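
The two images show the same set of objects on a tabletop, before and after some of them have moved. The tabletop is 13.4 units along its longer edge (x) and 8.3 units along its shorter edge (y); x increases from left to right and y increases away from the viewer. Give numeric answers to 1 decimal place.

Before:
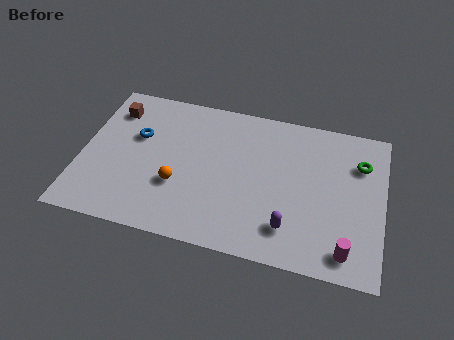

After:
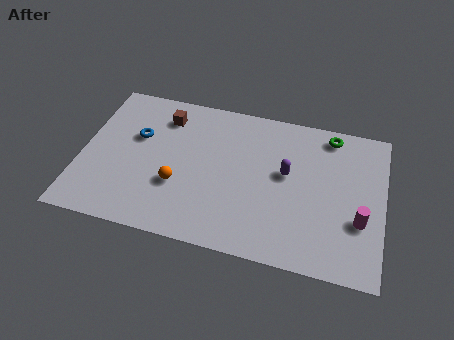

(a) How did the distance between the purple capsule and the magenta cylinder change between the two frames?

+1.2

They were about 2.6 units apart before and 3.8 after — 1.2 units further apart.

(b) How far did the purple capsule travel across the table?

2.9

From (9.4, 1.8) to (9.1, 4.7), the purple capsule covered √(0.3² + 2.9²) ≈ 2.9 units.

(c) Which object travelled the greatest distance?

the purple capsule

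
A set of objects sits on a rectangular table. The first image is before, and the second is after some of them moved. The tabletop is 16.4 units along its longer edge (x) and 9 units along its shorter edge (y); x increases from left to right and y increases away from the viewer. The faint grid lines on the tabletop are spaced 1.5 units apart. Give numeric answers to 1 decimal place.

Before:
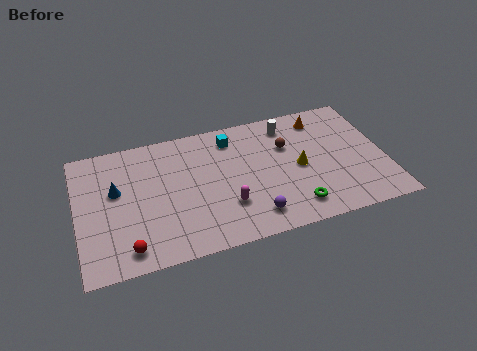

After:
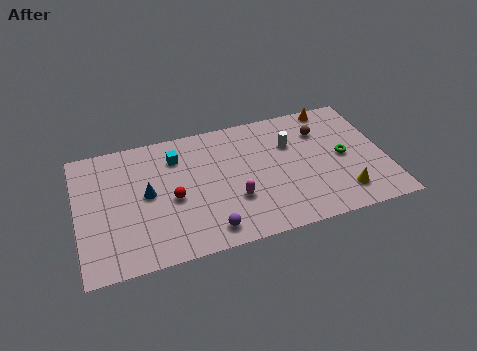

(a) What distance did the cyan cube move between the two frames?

3.0

The cyan cube was near (8.4, 7.4) before and (5.4, 6.9) after, so it travelled √(3.0² + 0.5²) ≈ 3.0 units.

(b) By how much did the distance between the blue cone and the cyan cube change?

-3.8

They were about 6.6 units apart before and 2.8 after — 3.8 units closer together.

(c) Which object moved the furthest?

the green torus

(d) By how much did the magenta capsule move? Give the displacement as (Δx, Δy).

(0.4, 0.3)

From the two frames, the magenta capsule sits at roughly (7.8, 2.7) before and (8.2, 3.0) after.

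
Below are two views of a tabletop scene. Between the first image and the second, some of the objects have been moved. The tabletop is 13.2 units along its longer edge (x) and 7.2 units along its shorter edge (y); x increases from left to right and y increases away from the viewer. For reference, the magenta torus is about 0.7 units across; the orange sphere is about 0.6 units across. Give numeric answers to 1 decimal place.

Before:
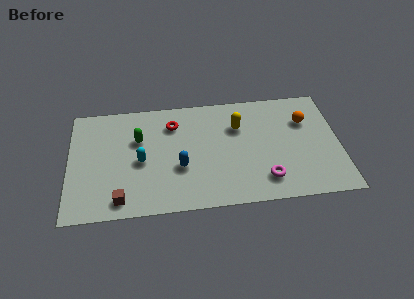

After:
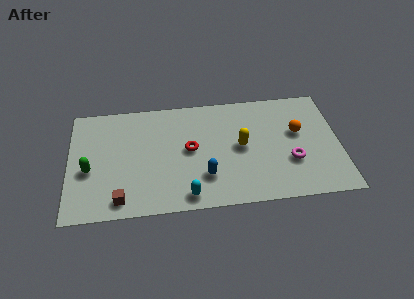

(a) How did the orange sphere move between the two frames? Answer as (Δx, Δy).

(-0.4, -0.7)

The orange sphere was at about (11.6, 5.0) and moved to about (11.2, 4.3).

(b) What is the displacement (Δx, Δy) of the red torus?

(0.8, -1.7)

The red torus started near (5.1, 5.5) and ended near (5.9, 3.8).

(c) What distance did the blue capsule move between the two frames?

1.4

The blue capsule moved from about (5.4, 2.7) to (6.6, 2.0), a distance of √(1.2² + 0.7²) ≈ 1.4.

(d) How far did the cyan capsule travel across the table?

3.3

The cyan capsule was near (3.5, 3.3) before and (5.7, 0.9) after, so it travelled √(2.2² + 2.4²) ≈ 3.3 units.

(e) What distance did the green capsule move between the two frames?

2.9

The green capsule moved from about (3.4, 4.7) to (1.0, 3.0), a distance of √(2.4² + 1.7²) ≈ 2.9.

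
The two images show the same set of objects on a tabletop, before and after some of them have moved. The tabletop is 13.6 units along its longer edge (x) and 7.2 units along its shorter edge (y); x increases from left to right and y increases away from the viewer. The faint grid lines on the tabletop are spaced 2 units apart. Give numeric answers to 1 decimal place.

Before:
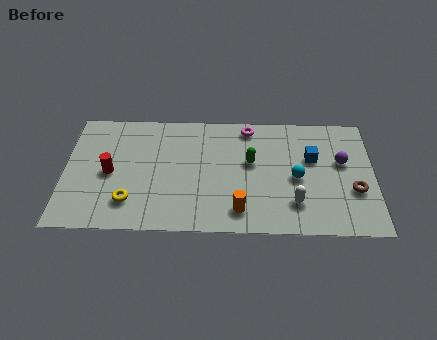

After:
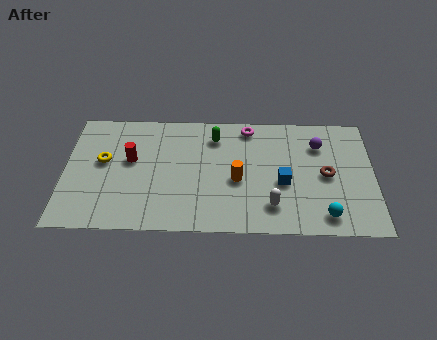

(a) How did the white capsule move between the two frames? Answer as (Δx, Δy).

(-1.0, -0.2)

The white capsule was at about (10.1, 1.8) and moved to about (9.1, 1.6).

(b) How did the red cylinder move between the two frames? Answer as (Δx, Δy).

(0.9, 0.8)

From the two frames, the red cylinder sits at roughly (2.0, 3.4) before and (2.9, 4.2) after.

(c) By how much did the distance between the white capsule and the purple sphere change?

+1.0

The distance was about 3.3 in the first image and 4.3 in the second, so they moved 1.0 units further apart.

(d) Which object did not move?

the magenta torus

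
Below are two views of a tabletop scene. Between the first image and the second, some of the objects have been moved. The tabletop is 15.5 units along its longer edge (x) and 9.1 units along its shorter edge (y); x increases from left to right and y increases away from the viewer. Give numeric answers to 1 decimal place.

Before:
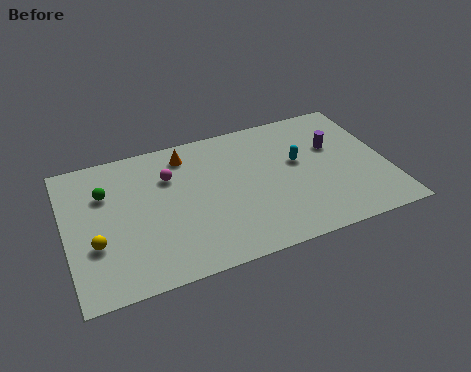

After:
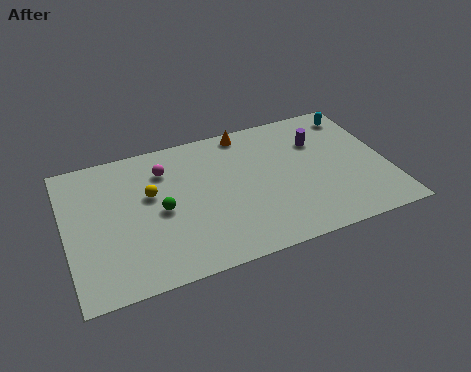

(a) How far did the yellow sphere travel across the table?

3.6

The yellow sphere moved from about (1.3, 3.2) to (4.1, 5.5), a distance of √(2.8² + 2.3²) ≈ 3.6.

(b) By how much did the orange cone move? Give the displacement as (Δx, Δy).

(3.0, 0.6)

The orange cone was at about (6.0, 7.6) and moved to about (9.0, 8.2).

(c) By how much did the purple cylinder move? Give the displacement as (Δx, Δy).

(-0.7, 0.6)

From the two frames, the purple cylinder sits at roughly (13.1, 5.8) before and (12.4, 6.4) after.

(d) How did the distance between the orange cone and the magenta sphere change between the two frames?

+2.8

Before: roughly 1.5 units apart; after: 4.3. That's 2.8 units further apart.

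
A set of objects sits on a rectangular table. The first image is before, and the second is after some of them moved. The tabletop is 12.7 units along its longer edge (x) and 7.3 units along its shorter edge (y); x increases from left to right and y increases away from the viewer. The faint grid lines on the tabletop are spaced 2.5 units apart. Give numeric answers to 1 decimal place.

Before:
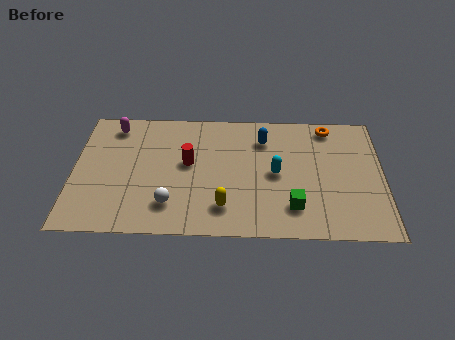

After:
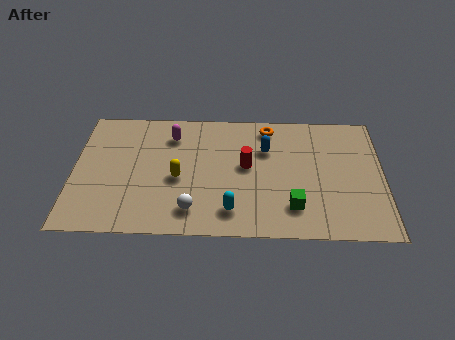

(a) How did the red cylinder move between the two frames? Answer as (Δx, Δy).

(2.4, -0.1)

The red cylinder started near (4.7, 4.1) and ended near (7.1, 4.0).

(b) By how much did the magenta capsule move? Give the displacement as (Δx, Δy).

(2.4, -0.5)

From the two frames, the magenta capsule sits at roughly (1.6, 6.2) before and (4.0, 5.7) after.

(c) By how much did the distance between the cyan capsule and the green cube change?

+0.5

They were about 2.0 units apart before and 2.5 after — 0.5 units further apart.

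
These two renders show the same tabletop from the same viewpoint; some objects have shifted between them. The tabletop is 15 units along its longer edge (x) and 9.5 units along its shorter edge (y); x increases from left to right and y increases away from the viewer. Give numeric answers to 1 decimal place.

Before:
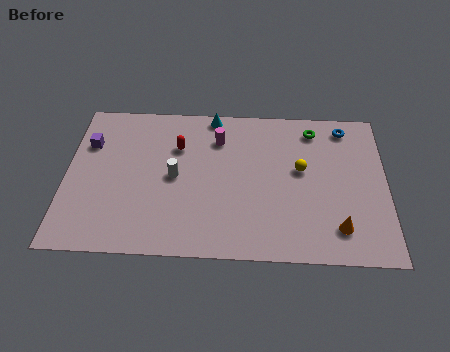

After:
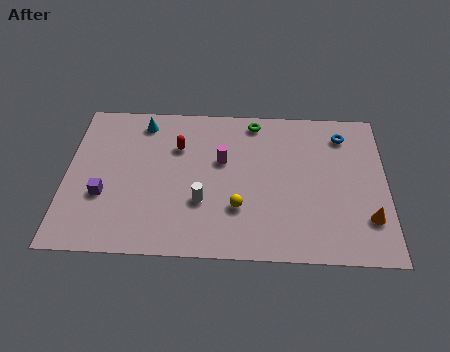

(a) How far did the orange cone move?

1.5

The orange cone moved from about (12.7, 1.9) to (14.1, 2.5), a distance of √(1.4² + 0.6²) ≈ 1.5.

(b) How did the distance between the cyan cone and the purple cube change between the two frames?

-1.2

The distance was about 6.2 in the first image and 5.0 in the second, so they moved 1.2 units closer together.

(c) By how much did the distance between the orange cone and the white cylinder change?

-0.4

Before: roughly 8.1 units apart; after: 7.7. That's 0.4 units closer together.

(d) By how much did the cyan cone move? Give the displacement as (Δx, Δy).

(-3.3, -0.6)

From the two frames, the cyan cone sits at roughly (6.8, 8.7) before and (3.5, 8.1) after.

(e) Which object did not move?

the red capsule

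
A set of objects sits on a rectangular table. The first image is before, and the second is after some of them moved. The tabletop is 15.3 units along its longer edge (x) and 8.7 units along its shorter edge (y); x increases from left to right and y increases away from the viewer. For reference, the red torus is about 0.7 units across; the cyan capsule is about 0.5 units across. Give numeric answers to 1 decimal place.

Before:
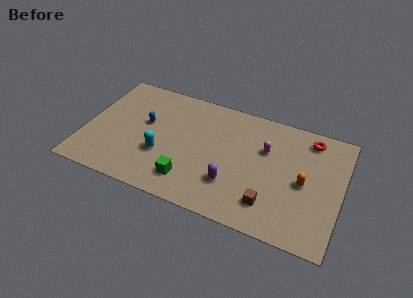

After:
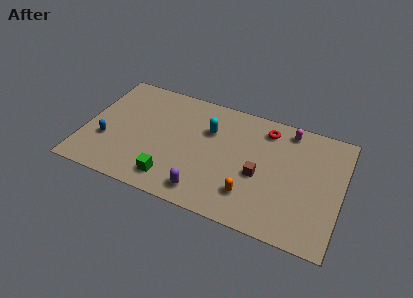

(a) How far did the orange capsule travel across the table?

3.6

The orange capsule moved from about (13.1, 4.1) to (10.1, 2.1), a distance of √(3.0² + 2.0²) ≈ 3.6.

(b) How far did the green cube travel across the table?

1.0

The green cube moved from about (6.5, 1.8) to (5.5, 1.5), a distance of √(1.0² + 0.3²) ≈ 1.0.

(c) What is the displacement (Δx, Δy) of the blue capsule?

(-2.1, -2.1)

From the two frames, the blue capsule sits at roughly (3.5, 5.1) before and (1.4, 3.0) after.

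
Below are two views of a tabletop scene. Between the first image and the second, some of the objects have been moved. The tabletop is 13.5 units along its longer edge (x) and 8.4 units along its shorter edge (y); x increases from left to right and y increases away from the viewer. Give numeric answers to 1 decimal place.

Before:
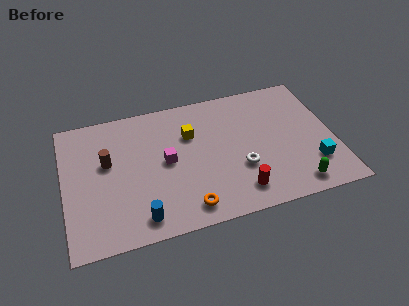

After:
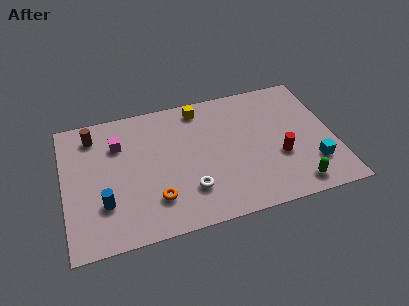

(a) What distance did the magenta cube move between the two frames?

2.9

The magenta cube moved from about (5.1, 4.3) to (2.8, 6.0), a distance of √(2.3² + 1.7²) ≈ 2.9.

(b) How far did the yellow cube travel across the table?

1.7

From (6.4, 5.7) to (7.0, 7.3), the yellow cube covered √(0.6² + 1.6²) ≈ 1.7 units.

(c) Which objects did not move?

the green capsule and the cyan cube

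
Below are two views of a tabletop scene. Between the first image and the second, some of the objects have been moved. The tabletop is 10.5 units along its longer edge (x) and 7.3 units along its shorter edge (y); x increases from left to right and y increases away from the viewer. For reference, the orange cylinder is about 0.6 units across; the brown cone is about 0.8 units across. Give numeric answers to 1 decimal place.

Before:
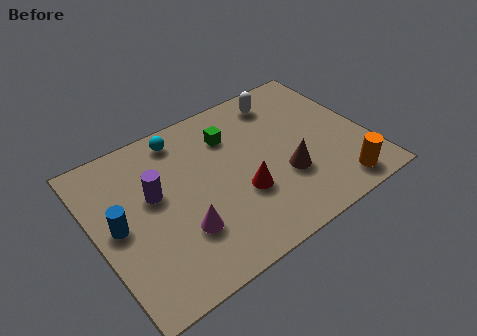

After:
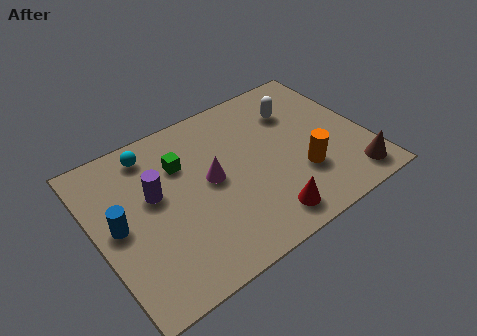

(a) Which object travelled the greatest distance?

the brown cone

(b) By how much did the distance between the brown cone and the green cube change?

+3.9

Before: roughly 3.3 units apart; after: 7.2. That's 3.9 units further apart.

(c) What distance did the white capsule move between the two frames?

0.9

The white capsule was near (7.7, 6.1) before and (8.1, 5.3) after, so it travelled √(0.4² + 0.8²) ≈ 0.9 units.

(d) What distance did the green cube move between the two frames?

2.0

The green cube was near (5.5, 5.4) before and (3.5, 5.1) after, so it travelled √(2.0² + 0.3²) ≈ 2.0 units.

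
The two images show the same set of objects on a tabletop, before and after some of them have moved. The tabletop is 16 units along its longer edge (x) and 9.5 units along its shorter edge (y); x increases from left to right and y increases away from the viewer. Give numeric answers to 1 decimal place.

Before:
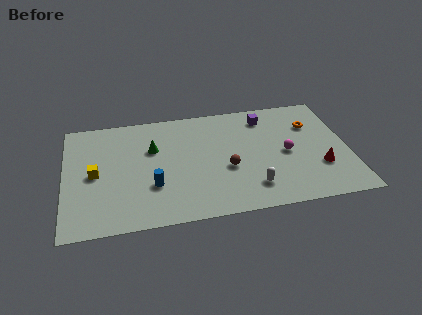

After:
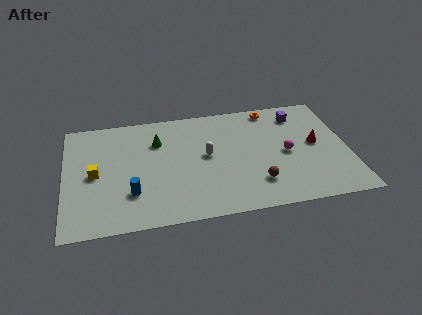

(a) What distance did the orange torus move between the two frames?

2.8

The orange torus moved from about (14.1, 6.7) to (11.9, 8.5), a distance of √(2.2² + 1.8²) ≈ 2.8.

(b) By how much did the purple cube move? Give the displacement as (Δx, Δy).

(1.9, -0.1)

From the two frames, the purple cube sits at roughly (11.5, 7.8) before and (13.4, 7.7) after.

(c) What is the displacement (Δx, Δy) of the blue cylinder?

(-1.2, -0.4)

From the two frames, the blue cylinder sits at roughly (4.9, 3.1) before and (3.7, 2.7) after.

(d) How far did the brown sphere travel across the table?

2.2

The brown sphere was near (9.1, 3.8) before and (10.7, 2.3) after, so it travelled √(1.6² + 1.5²) ≈ 2.2 units.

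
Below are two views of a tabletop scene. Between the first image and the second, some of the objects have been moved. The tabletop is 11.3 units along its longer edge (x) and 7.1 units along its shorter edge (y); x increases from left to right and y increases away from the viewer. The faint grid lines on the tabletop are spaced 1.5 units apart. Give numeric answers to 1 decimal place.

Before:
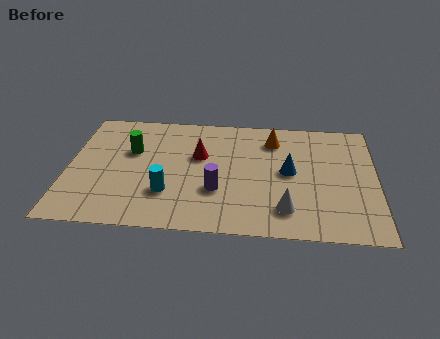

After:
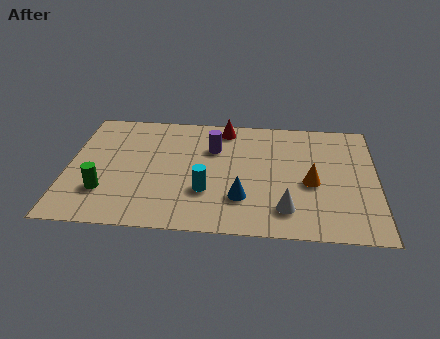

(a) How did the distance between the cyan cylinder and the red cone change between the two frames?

+1.4

Before: roughly 2.5 units apart; after: 3.9. That's 1.4 units further apart.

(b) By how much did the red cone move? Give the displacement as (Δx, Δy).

(0.9, 1.8)

The red cone started near (4.8, 4.4) and ended near (5.7, 6.2).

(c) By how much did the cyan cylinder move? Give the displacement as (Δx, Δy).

(1.4, 0.2)

The cyan cylinder started near (3.7, 2.1) and ended near (5.1, 2.3).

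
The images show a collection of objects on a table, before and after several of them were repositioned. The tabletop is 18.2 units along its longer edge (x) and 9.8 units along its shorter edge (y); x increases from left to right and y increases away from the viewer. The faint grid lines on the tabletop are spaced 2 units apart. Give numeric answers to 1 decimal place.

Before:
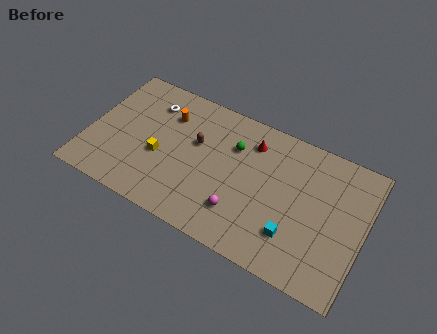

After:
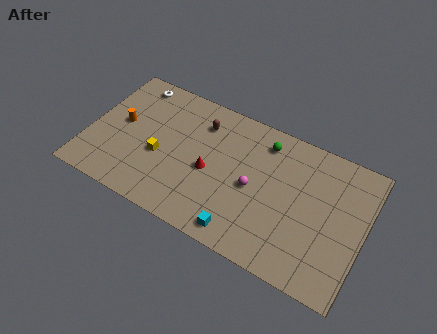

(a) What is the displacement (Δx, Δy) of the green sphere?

(1.9, 1.2)

The green sphere started near (9.4, 6.9) and ended near (11.3, 8.1).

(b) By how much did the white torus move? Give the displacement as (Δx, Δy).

(-1.4, 1.0)

The white torus was at about (3.7, 7.6) and moved to about (2.3, 8.6).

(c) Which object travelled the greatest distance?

the red cone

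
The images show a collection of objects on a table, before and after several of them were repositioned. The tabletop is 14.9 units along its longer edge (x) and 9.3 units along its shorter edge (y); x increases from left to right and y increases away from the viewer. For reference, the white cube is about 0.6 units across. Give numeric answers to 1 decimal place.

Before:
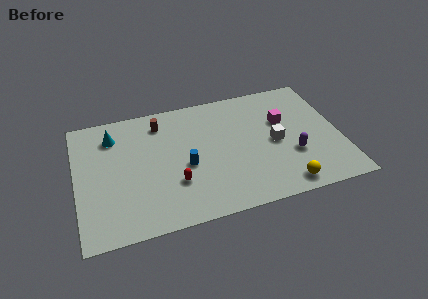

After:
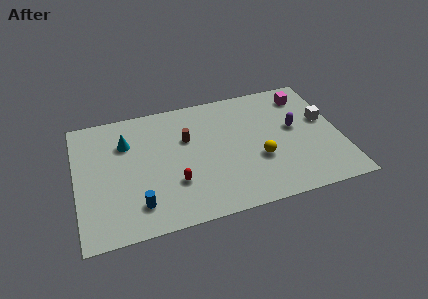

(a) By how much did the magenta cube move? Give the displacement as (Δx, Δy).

(1.4, 1.7)

From the two frames, the magenta cube sits at roughly (11.8, 5.9) before and (13.2, 7.6) after.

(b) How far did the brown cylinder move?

2.1

From (4.9, 7.6) to (6.3, 6.0), the brown cylinder covered √(1.4² + 1.6²) ≈ 2.1 units.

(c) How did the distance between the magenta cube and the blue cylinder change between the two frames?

+5.4

The distance was about 6.0 in the first image and 11.4 in the second, so they moved 5.4 units further apart.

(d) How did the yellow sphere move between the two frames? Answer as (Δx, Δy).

(-1.2, 2.3)

The yellow sphere started near (11.4, 1.1) and ended near (10.2, 3.4).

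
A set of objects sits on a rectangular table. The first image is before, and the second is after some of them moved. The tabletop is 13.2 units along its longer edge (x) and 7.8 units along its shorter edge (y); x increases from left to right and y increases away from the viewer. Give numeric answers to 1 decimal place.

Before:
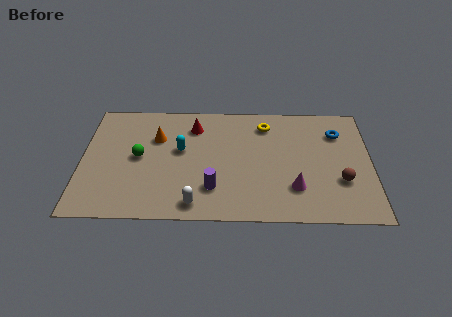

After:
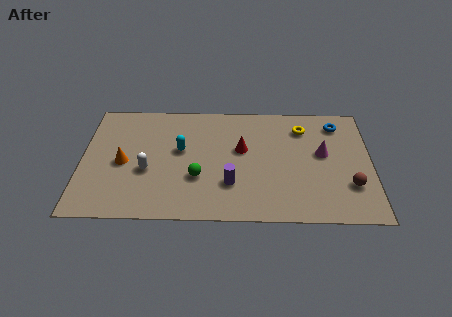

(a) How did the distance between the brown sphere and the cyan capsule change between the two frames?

+0.5

The distance was about 7.5 in the first image and 8.0 in the second, so they moved 0.5 units further apart.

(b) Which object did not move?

the cyan capsule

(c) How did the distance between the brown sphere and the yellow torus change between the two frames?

-0.7

They were about 5.0 units apart before and 4.3 after — 0.7 units closer together.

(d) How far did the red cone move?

2.7

The red cone moved from about (5.1, 6.1) to (7.3, 4.6), a distance of √(2.2² + 1.5²) ≈ 2.7.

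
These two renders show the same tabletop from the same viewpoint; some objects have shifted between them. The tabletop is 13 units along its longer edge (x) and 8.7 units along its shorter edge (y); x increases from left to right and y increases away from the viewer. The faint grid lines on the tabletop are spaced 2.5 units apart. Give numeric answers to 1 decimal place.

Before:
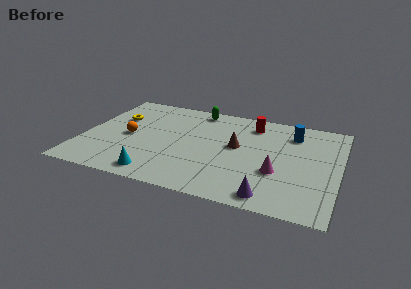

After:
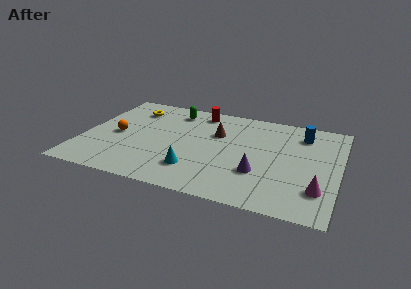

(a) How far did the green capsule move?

1.3

The green capsule was near (5.5, 7.7) before and (4.3, 7.2) after, so it travelled √(1.2² + 0.5²) ≈ 1.3 units.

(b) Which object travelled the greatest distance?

the red cylinder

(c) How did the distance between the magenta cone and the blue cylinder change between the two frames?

+1.1

They were about 3.7 units apart before and 4.8 after — 1.1 units further apart.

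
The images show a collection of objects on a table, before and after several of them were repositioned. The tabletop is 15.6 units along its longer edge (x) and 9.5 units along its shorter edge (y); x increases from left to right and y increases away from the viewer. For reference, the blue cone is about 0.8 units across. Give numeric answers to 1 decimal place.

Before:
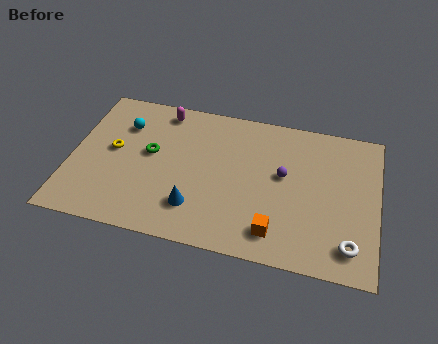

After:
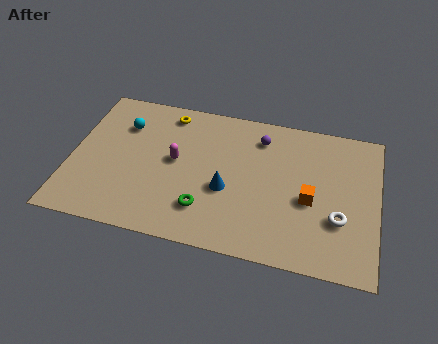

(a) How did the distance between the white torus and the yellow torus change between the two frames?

-2.4

The distance was about 12.7 in the first image and 10.3 in the second, so they moved 2.4 units closer together.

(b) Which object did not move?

the cyan sphere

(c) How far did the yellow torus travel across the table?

4.0

From (2.1, 5.1) to (4.7, 8.2), the yellow torus covered √(2.6² + 3.1²) ≈ 4.0 units.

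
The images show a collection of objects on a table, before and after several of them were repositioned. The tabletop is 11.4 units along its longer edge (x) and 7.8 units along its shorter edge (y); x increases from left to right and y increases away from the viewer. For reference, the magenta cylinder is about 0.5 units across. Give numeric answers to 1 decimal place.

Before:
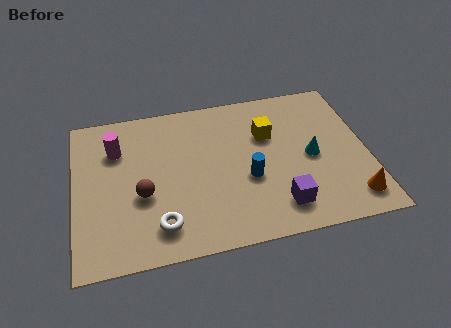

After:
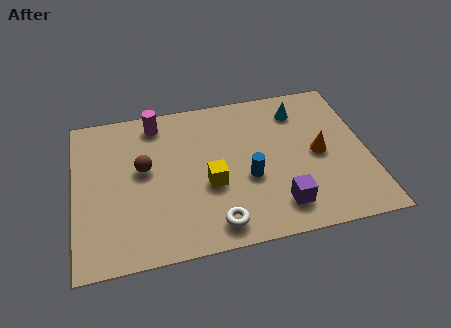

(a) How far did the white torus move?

2.1

From (3.2, 1.5) to (5.3, 1.1), the white torus covered √(2.1² + 0.4²) ≈ 2.1 units.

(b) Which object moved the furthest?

the yellow cube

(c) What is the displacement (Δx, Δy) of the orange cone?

(-1.1, 2.5)

From the two frames, the orange cone sits at roughly (10.6, 1.3) before and (9.5, 3.8) after.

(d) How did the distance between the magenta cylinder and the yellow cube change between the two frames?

-1.8

They were about 5.9 units apart before and 4.1 after — 1.8 units closer together.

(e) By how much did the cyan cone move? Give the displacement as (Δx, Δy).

(-0.3, 2.5)

From the two frames, the cyan cone sits at roughly (9.2, 3.7) before and (8.9, 6.2) after.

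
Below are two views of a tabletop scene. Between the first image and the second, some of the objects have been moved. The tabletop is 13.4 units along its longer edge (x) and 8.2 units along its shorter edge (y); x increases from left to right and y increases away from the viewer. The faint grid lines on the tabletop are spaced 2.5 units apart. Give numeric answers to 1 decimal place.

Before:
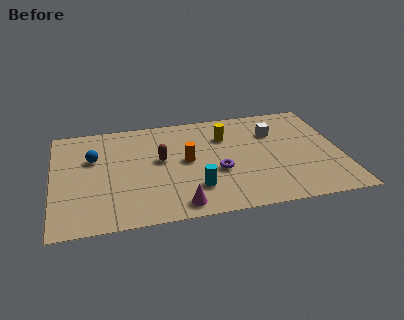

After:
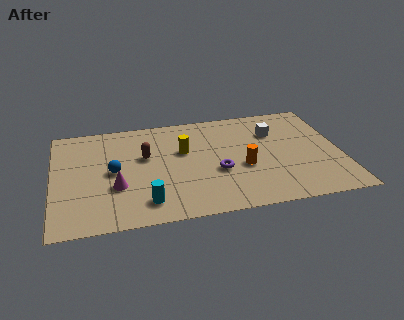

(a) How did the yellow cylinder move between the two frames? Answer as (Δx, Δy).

(-2.0, -0.8)

From the two frames, the yellow cylinder sits at roughly (8.1, 5.9) before and (6.1, 5.1) after.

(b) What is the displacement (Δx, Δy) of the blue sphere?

(0.9, -1.2)

From the two frames, the blue sphere sits at roughly (1.9, 5.3) before and (2.8, 4.1) after.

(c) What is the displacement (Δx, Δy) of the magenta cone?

(-2.8, 1.9)

From the two frames, the magenta cone sits at roughly (5.7, 1.0) before and (2.9, 2.9) after.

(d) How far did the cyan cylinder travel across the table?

2.4

From (6.5, 2.1) to (4.2, 1.5), the cyan cylinder covered √(2.3² + 0.6²) ≈ 2.4 units.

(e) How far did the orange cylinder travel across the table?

2.8

The orange cylinder moved from about (6.2, 4.3) to (8.8, 3.3), a distance of √(2.6² + 1.0²) ≈ 2.8.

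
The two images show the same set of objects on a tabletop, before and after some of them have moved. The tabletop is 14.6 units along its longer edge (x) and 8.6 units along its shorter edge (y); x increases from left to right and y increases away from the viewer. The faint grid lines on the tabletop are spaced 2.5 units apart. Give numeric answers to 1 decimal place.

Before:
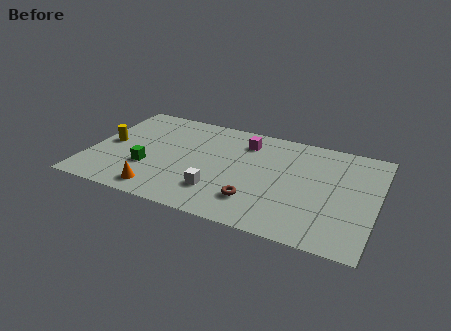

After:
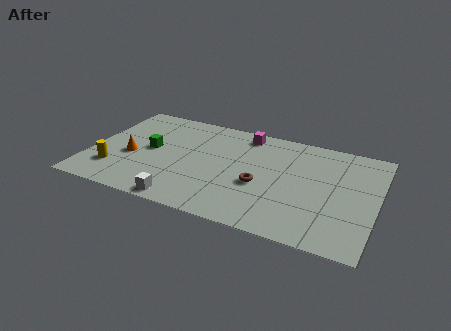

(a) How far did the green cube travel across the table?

1.6

The green cube moved from about (3.1, 2.9) to (3.0, 4.5), a distance of √(0.1² + 1.6²) ≈ 1.6.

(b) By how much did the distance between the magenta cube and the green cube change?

-0.5

They were about 6.0 units apart before and 5.5 after — 0.5 units closer together.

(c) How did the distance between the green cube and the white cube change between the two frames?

+0.5

They were about 3.8 units apart before and 4.3 after — 0.5 units further apart.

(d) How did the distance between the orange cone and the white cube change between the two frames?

+1.1

Before: roughly 3.1 units apart; after: 4.2. That's 1.1 units further apart.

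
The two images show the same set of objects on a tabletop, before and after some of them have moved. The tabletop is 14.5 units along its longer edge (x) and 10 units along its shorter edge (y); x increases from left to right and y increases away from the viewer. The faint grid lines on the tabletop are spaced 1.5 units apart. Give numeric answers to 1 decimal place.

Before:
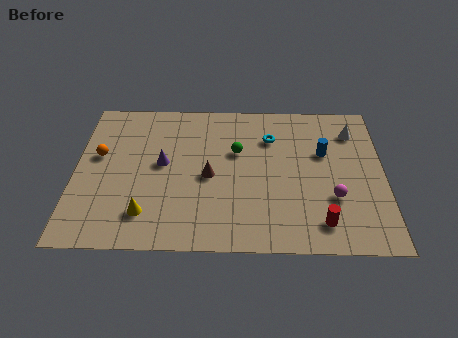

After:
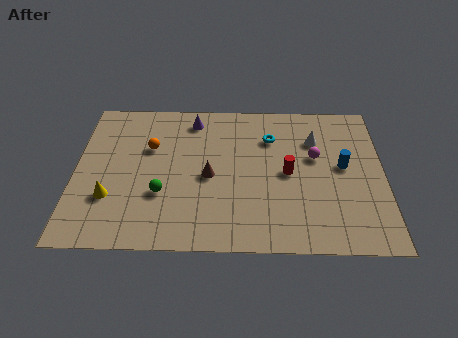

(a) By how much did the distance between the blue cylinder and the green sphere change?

+4.6

The distance was about 4.1 in the first image and 8.7 in the second, so they moved 4.6 units further apart.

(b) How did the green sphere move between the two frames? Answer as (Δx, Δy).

(-3.5, -2.9)

The green sphere started near (7.6, 6.3) and ended near (4.1, 3.4).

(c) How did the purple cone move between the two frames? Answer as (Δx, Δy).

(1.4, 3.1)

The purple cone started near (4.1, 5.4) and ended near (5.5, 8.5).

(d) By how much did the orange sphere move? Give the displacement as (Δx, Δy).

(2.4, 0.6)

From the two frames, the orange sphere sits at roughly (1.1, 5.9) before and (3.5, 6.5) after.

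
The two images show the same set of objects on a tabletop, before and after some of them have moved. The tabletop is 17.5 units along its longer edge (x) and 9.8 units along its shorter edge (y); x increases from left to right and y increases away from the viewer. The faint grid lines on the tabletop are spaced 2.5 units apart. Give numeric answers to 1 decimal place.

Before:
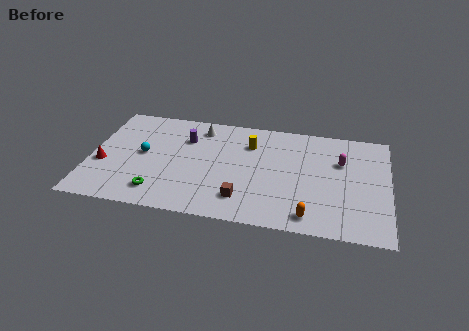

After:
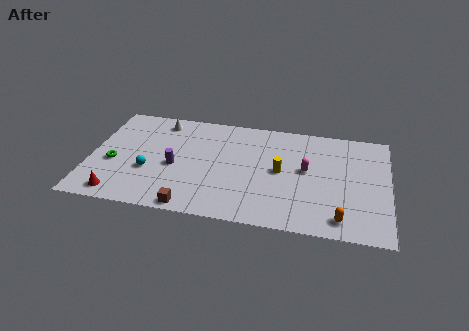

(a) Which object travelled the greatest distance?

the green torus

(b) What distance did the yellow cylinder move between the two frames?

2.9

The yellow cylinder moved from about (9.3, 7.2) to (11.2, 5.0), a distance of √(1.9² + 2.2²) ≈ 2.9.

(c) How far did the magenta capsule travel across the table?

2.3

The magenta capsule was near (14.7, 6.5) before and (12.7, 5.4) after, so it travelled √(2.0² + 1.1²) ≈ 2.3 units.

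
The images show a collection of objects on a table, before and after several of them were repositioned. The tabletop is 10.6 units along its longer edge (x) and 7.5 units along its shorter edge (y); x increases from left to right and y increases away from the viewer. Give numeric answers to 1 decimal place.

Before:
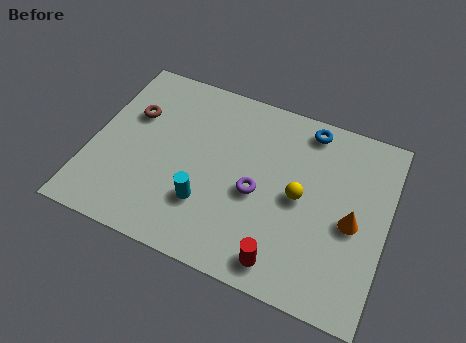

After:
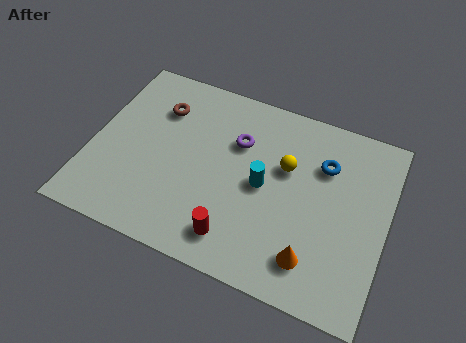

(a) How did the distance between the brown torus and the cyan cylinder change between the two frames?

+0.4

They were about 4.0 units apart before and 4.4 after — 0.4 units further apart.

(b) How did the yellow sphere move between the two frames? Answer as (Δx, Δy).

(-0.6, 1.0)

The yellow sphere started near (7.5, 3.7) and ended near (6.9, 4.7).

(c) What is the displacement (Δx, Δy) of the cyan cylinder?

(1.9, 1.5)

From the two frames, the cyan cylinder sits at roughly (4.3, 2.2) before and (6.2, 3.7) after.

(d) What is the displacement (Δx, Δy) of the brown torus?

(0.9, 0.6)

The brown torus started near (1.3, 4.9) and ended near (2.2, 5.5).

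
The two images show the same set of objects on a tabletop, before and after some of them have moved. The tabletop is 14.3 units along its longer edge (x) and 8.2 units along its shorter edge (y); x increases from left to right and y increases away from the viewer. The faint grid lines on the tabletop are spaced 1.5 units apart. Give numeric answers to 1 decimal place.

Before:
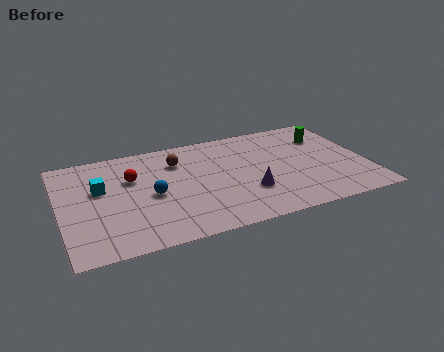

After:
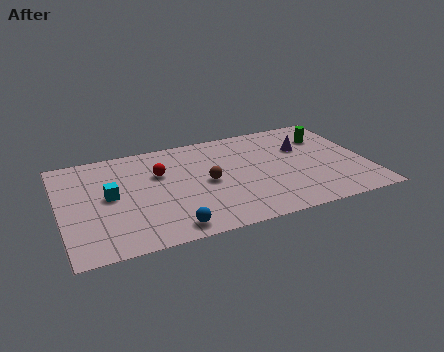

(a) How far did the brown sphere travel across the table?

2.4

The brown sphere moved from about (5.6, 6.1) to (6.8, 4.0), a distance of √(1.2² + 2.1²) ≈ 2.4.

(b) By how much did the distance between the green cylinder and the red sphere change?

-1.3

The distance was about 9.3 in the first image and 8.0 in the second, so they moved 1.3 units closer together.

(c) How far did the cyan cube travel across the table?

0.8

From (1.9, 5.0) to (2.3, 4.3), the cyan cube covered √(0.4² + 0.7²) ≈ 0.8 units.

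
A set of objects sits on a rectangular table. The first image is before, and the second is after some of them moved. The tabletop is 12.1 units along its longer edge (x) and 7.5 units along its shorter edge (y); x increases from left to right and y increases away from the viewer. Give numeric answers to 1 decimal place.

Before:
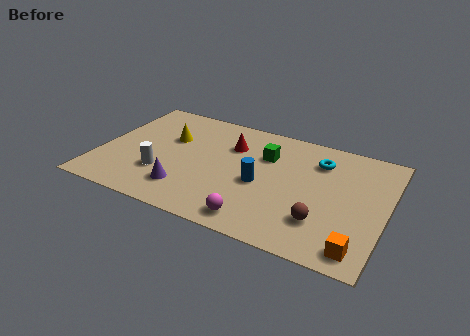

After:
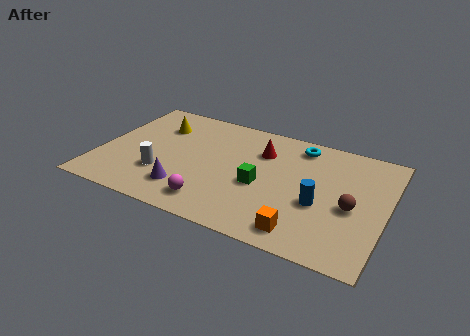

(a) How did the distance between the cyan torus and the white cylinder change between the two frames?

-0.4

They were about 7.2 units apart before and 6.8 after — 0.4 units closer together.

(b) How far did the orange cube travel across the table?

2.3

The orange cube was near (11.2, 1.0) before and (8.9, 1.1) after, so it travelled √(2.3² + 0.1²) ≈ 2.3 units.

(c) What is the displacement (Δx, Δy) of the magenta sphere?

(-1.9, 0.3)

The magenta sphere was at about (7.0, 1.0) and moved to about (5.1, 1.3).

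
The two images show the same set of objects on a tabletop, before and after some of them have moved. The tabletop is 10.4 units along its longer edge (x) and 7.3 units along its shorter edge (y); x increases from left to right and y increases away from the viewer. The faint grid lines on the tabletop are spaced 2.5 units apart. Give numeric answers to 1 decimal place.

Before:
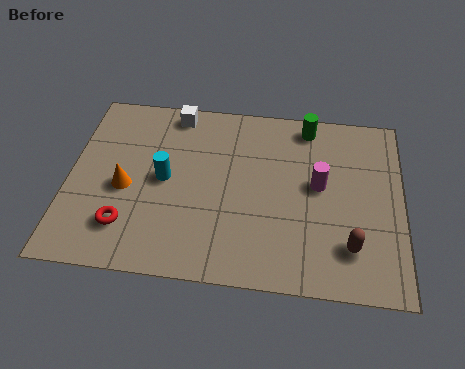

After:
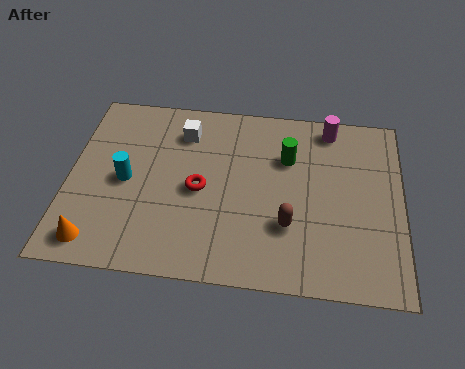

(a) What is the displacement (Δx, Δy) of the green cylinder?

(-0.6, -1.4)

The green cylinder started near (7.4, 6.4) and ended near (6.8, 5.0).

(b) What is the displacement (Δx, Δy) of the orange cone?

(-0.8, -2.2)

From the two frames, the orange cone sits at roughly (1.8, 3.2) before and (1.0, 1.0) after.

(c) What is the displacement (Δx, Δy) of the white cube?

(0.3, -0.8)

The white cube was at about (3.2, 6.5) and moved to about (3.5, 5.7).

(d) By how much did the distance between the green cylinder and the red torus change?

-4.1

They were about 7.2 units apart before and 3.1 after — 4.1 units closer together.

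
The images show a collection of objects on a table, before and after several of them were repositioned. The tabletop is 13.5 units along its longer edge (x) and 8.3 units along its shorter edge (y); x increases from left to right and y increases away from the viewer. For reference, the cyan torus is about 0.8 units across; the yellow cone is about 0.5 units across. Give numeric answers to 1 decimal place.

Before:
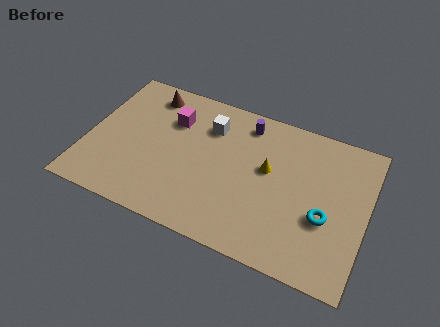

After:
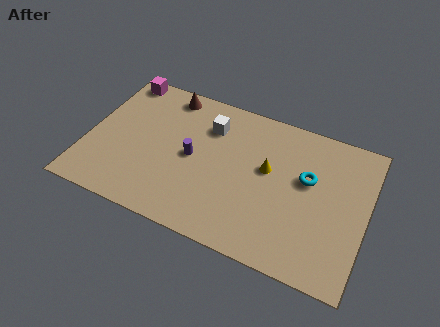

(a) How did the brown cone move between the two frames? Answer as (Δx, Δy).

(0.9, 0.3)

The brown cone was at about (2.6, 7.0) and moved to about (3.5, 7.3).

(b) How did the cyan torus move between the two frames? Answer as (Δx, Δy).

(-1.0, 1.8)

The cyan torus started near (11.6, 3.2) and ended near (10.6, 5.0).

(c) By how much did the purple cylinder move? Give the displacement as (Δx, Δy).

(-2.3, -2.9)

From the two frames, the purple cylinder sits at roughly (7.4, 7.0) before and (5.1, 4.1) after.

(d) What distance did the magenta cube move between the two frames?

3.2

The magenta cube moved from about (3.9, 5.9) to (1.1, 7.5), a distance of √(2.8² + 1.6²) ≈ 3.2.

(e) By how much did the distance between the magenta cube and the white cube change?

+3.0

The distance was about 1.8 in the first image and 4.8 in the second, so they moved 3.0 units further apart.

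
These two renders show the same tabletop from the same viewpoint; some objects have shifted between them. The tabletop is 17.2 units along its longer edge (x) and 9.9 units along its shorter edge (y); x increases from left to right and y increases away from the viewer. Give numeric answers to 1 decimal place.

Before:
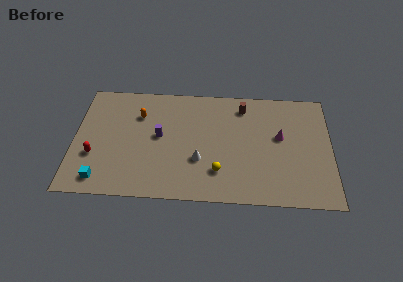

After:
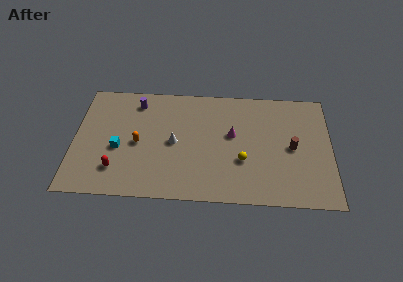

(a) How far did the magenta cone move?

3.2

The magenta cone was near (13.8, 5.7) before and (10.6, 5.7) after, so it travelled √(3.2² + 0.0²) ≈ 3.2 units.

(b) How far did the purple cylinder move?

3.3

The purple cylinder was near (5.7, 5.3) before and (4.1, 8.2) after, so it travelled √(1.6² + 2.9²) ≈ 3.3 units.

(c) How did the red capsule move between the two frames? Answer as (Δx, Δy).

(1.5, -1.1)

The red capsule started near (1.4, 3.4) and ended near (2.9, 2.3).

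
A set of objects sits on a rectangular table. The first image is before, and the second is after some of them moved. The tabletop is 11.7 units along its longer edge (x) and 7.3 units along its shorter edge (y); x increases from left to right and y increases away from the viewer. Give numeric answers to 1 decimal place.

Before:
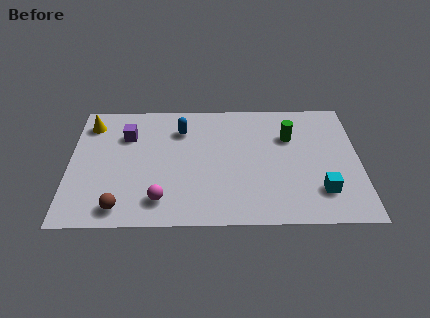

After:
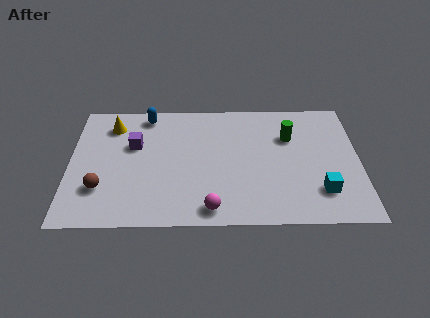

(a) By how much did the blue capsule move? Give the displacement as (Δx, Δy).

(-1.4, 0.9)

From the two frames, the blue capsule sits at roughly (4.5, 5.5) before and (3.1, 6.4) after.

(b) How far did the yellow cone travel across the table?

0.9

The yellow cone moved from about (0.8, 5.9) to (1.7, 5.8), a distance of √(0.9² + 0.1²) ≈ 0.9.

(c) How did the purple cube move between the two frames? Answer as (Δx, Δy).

(0.3, -0.6)

From the two frames, the purple cube sits at roughly (2.3, 5.2) before and (2.6, 4.6) after.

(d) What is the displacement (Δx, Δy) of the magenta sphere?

(2.0, -0.5)

From the two frames, the magenta sphere sits at roughly (3.7, 1.4) before and (5.7, 0.9) after.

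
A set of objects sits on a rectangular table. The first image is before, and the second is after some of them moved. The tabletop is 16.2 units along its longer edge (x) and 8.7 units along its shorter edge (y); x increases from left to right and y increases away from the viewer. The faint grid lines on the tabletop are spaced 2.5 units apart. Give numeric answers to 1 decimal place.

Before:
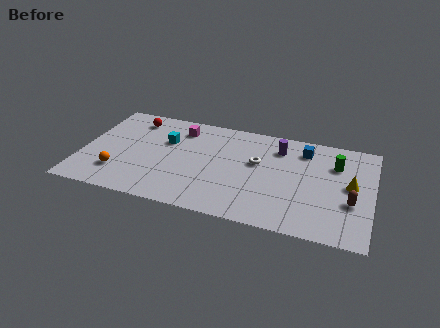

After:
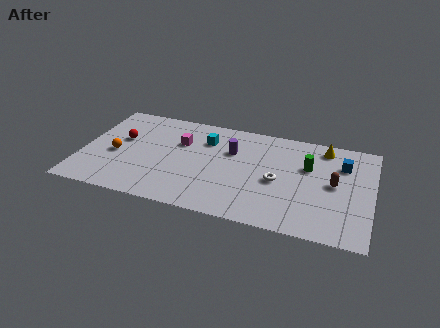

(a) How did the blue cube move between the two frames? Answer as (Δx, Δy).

(2.2, -0.7)

The blue cube was at about (12.3, 7.0) and moved to about (14.5, 6.3).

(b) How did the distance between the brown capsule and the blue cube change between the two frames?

-2.9

The distance was about 4.7 in the first image and 1.8 in the second, so they moved 2.9 units closer together.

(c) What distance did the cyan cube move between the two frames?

2.3

The cyan cube was near (4.6, 5.7) before and (6.8, 6.4) after, so it travelled √(2.2² + 0.7²) ≈ 2.3 units.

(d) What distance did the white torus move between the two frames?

1.8

The white torus was near (9.8, 5.2) before and (11.0, 3.9) after, so it travelled √(1.2² + 1.3²) ≈ 1.8 units.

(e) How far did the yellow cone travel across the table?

3.3

The yellow cone was near (15.0, 4.6) before and (13.4, 7.5) after, so it travelled √(1.6² + 2.9²) ≈ 3.3 units.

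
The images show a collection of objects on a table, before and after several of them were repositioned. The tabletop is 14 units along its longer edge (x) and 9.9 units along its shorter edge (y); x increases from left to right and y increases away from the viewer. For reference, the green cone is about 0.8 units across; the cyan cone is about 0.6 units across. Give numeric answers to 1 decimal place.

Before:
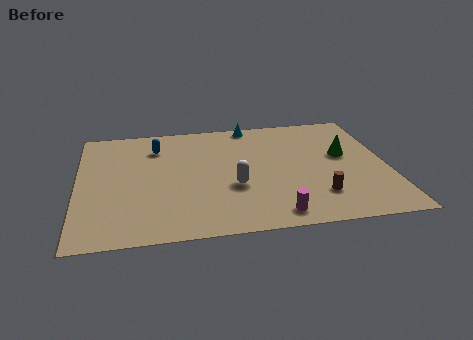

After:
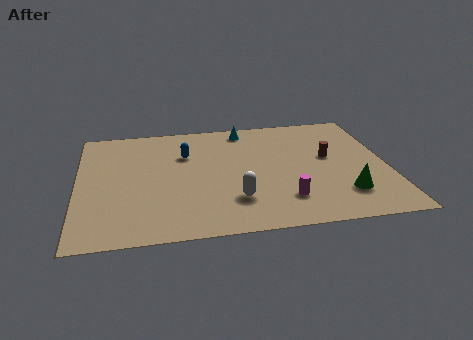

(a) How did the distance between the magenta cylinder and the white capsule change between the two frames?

-0.8

They were about 3.0 units apart before and 2.2 after — 0.8 units closer together.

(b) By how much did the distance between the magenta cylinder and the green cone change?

-2.9

They were about 5.6 units apart before and 2.7 after — 2.9 units closer together.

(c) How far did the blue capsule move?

1.5

The blue capsule was near (3.6, 7.6) before and (4.9, 6.8) after, so it travelled √(1.3² + 0.8²) ≈ 1.5 units.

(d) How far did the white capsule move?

1.1

The white capsule moved from about (7.0, 3.7) to (7.0, 2.6), a distance of √(0.0² + 1.1²) ≈ 1.1.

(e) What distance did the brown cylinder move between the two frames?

3.3

The brown cylinder moved from about (10.7, 2.4) to (11.4, 5.6), a distance of √(0.7² + 3.2²) ≈ 3.3.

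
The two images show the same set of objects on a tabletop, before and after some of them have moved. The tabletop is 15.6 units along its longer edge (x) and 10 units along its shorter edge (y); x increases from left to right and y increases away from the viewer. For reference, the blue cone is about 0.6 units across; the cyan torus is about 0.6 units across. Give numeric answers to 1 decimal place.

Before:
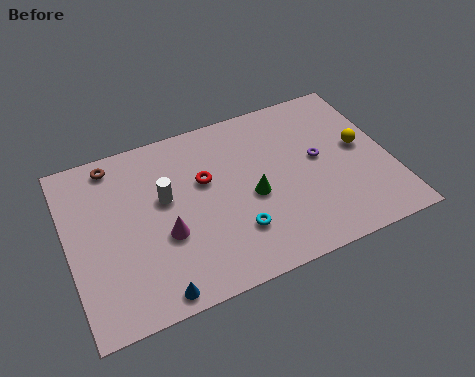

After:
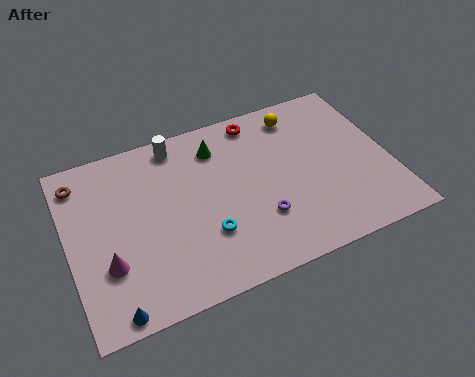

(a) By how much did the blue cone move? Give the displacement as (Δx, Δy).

(-2.0, -0.1)

The blue cone was at about (3.7, 0.9) and moved to about (1.7, 0.8).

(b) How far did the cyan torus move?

1.5

The cyan torus was near (7.8, 2.7) before and (6.4, 3.1) after, so it travelled √(1.4² + 0.4²) ≈ 1.5 units.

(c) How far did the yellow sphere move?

4.0

The yellow sphere was near (14.3, 5.4) before and (11.6, 8.4) after, so it travelled √(2.7² + 3.0²) ≈ 4.0 units.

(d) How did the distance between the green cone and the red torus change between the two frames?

-0.5

The distance was about 2.8 in the first image and 2.3 in the second, so they moved 0.5 units closer together.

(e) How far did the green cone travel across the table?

3.7

From (8.8, 4.4) to (7.5, 7.9), the green cone covered √(1.3² + 3.5²) ≈ 3.7 units.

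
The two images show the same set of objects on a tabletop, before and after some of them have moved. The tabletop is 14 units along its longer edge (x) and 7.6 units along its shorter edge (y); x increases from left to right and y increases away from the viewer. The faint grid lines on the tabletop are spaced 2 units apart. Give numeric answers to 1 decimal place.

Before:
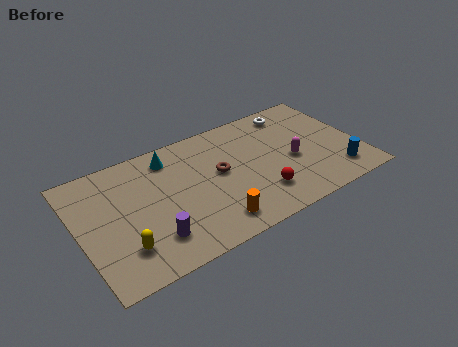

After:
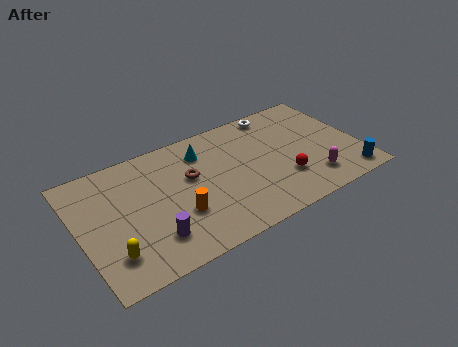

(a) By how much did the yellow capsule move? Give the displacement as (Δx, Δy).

(-0.6, -0.1)

The yellow capsule was at about (1.9, 1.9) and moved to about (1.3, 1.8).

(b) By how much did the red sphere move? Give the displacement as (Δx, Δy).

(1.3, 0.4)

The red sphere was at about (8.7, 1.9) and moved to about (10.0, 2.3).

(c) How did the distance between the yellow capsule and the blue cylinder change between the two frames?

+1.1

Before: roughly 10.7 units apart; after: 11.8. That's 1.1 units further apart.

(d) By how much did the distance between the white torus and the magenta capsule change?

+2.0

Before: roughly 3.3 units apart; after: 5.3. That's 2.0 units further apart.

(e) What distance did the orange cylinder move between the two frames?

2.0

From (6.2, 1.3) to (4.7, 2.6), the orange cylinder covered √(1.5² + 1.3²) ≈ 2.0 units.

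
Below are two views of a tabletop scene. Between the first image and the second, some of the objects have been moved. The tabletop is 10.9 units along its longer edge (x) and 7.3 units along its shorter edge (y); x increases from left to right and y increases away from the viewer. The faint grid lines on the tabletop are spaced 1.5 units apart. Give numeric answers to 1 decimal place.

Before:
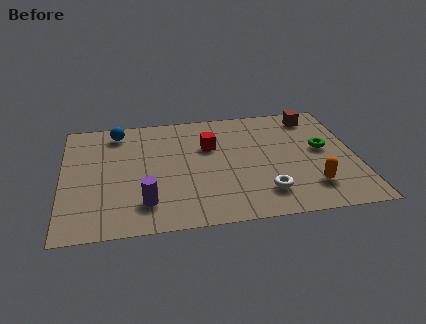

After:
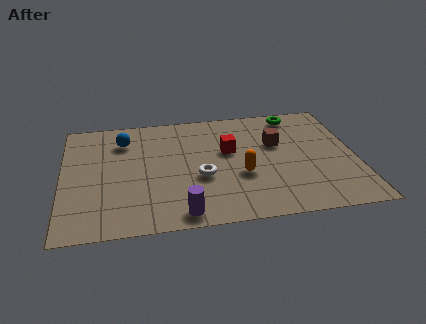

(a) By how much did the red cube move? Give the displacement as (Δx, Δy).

(0.7, -0.4)

The red cube started near (5.5, 4.8) and ended near (6.2, 4.4).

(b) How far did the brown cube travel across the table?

2.2

From (9.5, 6.2) to (8.0, 4.6), the brown cube covered √(1.5² + 1.6²) ≈ 2.2 units.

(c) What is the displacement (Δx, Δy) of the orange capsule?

(-2.5, 1.1)

The orange capsule was at about (9.1, 1.7) and moved to about (6.6, 2.8).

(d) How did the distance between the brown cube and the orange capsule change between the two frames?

-2.2

Before: roughly 4.5 units apart; after: 2.3. That's 2.2 units closer together.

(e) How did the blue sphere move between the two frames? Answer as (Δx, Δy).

(0.2, -0.6)

The blue sphere was at about (2.1, 6.2) and moved to about (2.3, 5.6).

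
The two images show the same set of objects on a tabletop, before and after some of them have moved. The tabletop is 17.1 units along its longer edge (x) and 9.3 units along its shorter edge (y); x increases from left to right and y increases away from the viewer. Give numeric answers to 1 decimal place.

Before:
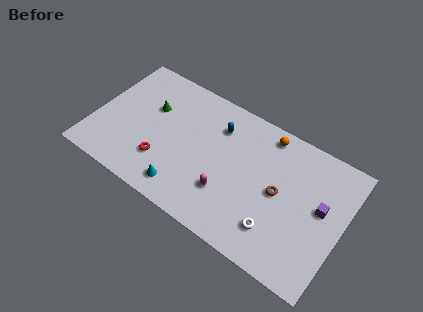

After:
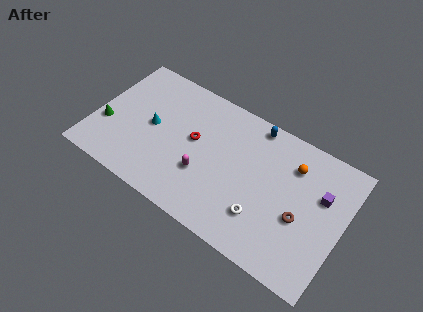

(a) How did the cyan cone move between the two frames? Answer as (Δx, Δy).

(-2.8, 3.2)

The cyan cone started near (6.7, 1.5) and ended near (3.9, 4.7).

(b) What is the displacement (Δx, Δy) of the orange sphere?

(2.0, -1.2)

From the two frames, the orange sphere sits at roughly (11.4, 8.2) before and (13.4, 7.0) after.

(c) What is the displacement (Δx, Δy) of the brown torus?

(1.6, -0.9)

The brown torus was at about (12.8, 4.7) and moved to about (14.4, 3.8).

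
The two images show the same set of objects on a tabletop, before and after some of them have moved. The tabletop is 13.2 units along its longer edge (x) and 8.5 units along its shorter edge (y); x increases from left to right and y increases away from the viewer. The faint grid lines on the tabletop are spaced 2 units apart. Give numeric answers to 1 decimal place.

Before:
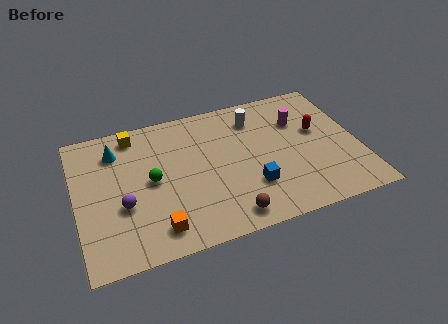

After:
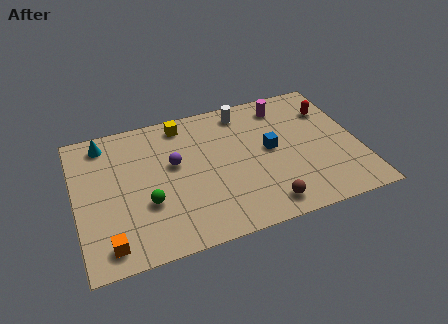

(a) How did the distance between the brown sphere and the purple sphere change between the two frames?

+0.3

The distance was about 5.1 in the first image and 5.4 in the second, so they moved 0.3 units further apart.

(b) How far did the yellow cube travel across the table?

2.3

From (2.9, 7.4) to (5.2, 7.4), the yellow cube covered √(2.3² + 0.0²) ≈ 2.3 units.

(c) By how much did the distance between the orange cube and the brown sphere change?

+3.9

Before: roughly 3.3 units apart; after: 7.2. That's 3.9 units further apart.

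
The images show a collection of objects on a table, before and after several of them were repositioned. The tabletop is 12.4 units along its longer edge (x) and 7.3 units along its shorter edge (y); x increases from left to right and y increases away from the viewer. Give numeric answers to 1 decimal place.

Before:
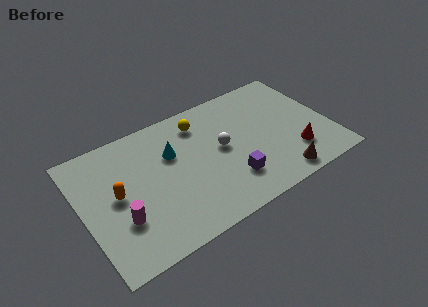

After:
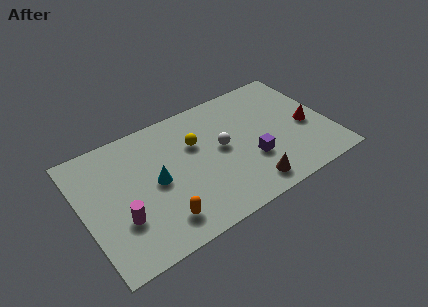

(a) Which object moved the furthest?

the orange capsule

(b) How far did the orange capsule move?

3.0

The orange capsule moved from about (1.7, 3.8) to (3.5, 1.4), a distance of √(1.8² + 2.4²) ≈ 3.0.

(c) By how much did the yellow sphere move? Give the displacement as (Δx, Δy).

(-0.4, -1.1)

From the two frames, the yellow sphere sits at roughly (6.2, 5.9) before and (5.8, 4.8) after.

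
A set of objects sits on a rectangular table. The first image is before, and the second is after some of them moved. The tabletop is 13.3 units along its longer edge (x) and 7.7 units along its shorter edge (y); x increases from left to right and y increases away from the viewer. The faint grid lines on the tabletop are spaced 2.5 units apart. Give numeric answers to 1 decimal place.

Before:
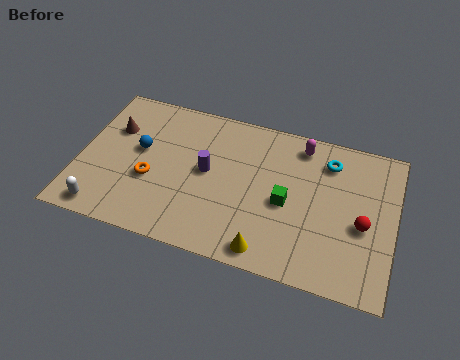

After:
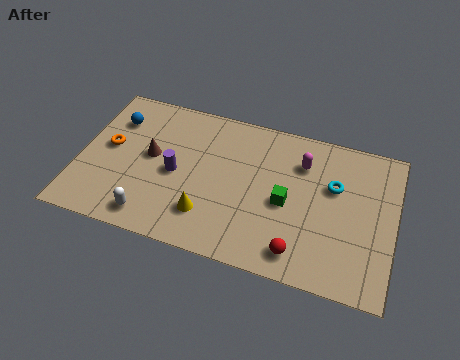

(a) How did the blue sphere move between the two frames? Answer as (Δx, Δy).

(-1.2, 1.3)

From the two frames, the blue sphere sits at roughly (2.5, 4.4) before and (1.3, 5.7) after.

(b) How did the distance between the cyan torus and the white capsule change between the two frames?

-2.2

They were about 10.5 units apart before and 8.3 after — 2.2 units closer together.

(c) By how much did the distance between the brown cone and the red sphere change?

-3.7

They were about 10.9 units apart before and 7.2 after — 3.7 units closer together.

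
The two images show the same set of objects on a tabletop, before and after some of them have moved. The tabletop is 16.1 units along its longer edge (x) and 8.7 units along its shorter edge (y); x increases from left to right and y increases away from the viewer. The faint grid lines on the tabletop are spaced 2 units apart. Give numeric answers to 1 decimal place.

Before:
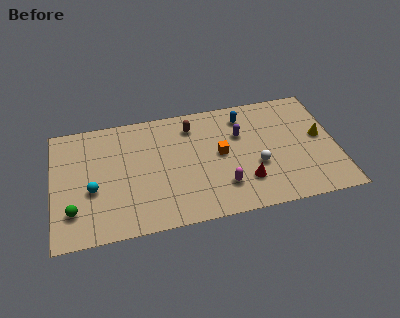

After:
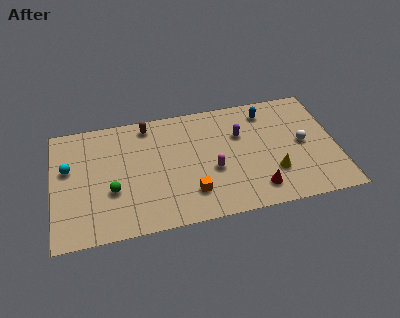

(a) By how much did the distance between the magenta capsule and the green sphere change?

-2.7

Before: roughly 8.4 units apart; after: 5.7. That's 2.7 units closer together.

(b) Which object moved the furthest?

the yellow cone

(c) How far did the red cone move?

0.9

From (10.8, 2.3) to (11.4, 1.6), the red cone covered √(0.6² + 0.7²) ≈ 0.9 units.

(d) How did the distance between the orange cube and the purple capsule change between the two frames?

+3.1

They were about 1.7 units apart before and 4.8 after — 3.1 units further apart.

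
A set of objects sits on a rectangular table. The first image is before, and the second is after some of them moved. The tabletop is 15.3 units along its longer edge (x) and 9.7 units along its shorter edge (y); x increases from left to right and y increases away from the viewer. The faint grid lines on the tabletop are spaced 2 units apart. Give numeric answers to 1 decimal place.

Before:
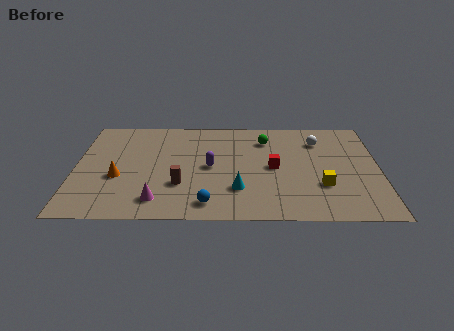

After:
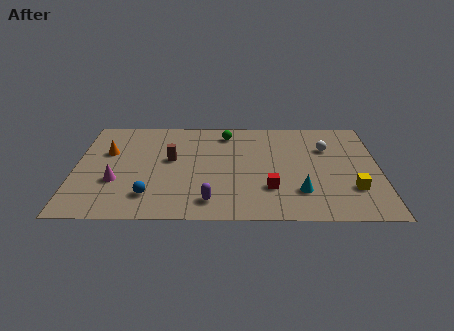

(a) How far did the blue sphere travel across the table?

3.0

The blue sphere was near (6.7, 1.4) before and (3.8, 2.1) after, so it travelled √(2.9² + 0.7²) ≈ 3.0 units.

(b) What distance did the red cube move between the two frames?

2.0

The red cube moved from about (10.0, 4.8) to (9.8, 2.8), a distance of √(0.2² + 2.0²) ≈ 2.0.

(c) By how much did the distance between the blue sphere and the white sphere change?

+1.8

They were about 8.2 units apart before and 10.0 after — 1.8 units further apart.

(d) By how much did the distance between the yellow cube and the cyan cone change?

-1.6

They were about 4.2 units apart before and 2.6 after — 1.6 units closer together.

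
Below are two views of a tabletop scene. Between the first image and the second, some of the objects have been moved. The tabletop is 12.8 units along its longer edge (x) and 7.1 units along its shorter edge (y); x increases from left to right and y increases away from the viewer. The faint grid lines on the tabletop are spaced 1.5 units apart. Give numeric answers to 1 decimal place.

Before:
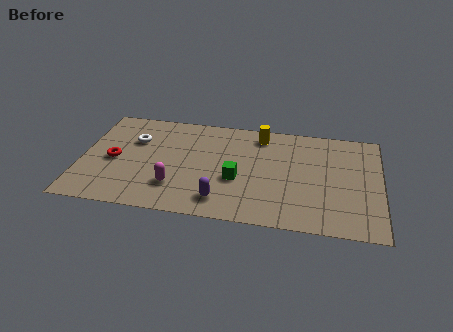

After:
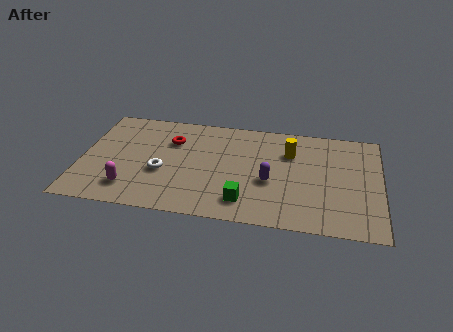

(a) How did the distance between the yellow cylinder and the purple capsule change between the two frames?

-2.7

The distance was about 4.9 in the first image and 2.2 in the second, so they moved 2.7 units closer together.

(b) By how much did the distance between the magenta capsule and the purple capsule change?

+4.0

They were about 2.1 units apart before and 6.1 after — 4.0 units further apart.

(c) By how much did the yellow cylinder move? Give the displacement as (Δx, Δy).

(1.3, -1.0)

The yellow cylinder started near (7.6, 6.0) and ended near (8.9, 5.0).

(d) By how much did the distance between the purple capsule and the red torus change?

-0.3

Before: roughly 5.1 units apart; after: 4.8. That's 0.3 units closer together.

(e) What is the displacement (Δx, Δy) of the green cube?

(0.4, -1.4)

The green cube started near (6.7, 2.8) and ended near (7.1, 1.4).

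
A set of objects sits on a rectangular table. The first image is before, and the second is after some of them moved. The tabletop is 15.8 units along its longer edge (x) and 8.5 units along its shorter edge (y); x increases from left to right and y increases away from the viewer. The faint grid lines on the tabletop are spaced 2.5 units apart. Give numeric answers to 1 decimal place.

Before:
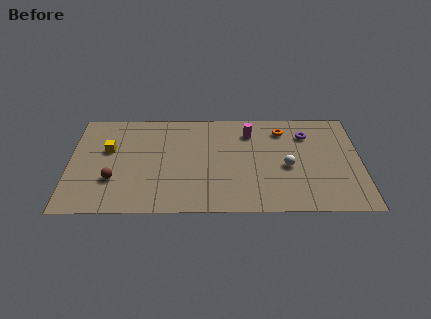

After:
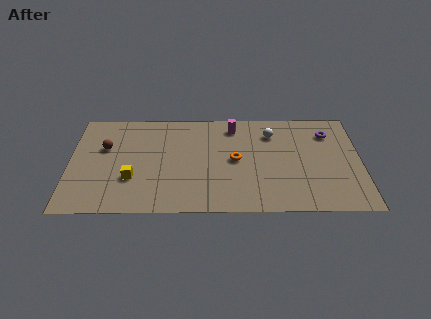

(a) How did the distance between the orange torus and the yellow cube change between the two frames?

-3.8

The distance was about 9.6 in the first image and 5.8 in the second, so they moved 3.8 units closer together.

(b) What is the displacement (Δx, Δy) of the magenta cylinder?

(-0.9, 0.5)

From the two frames, the magenta cylinder sits at roughly (9.8, 6.6) before and (8.9, 7.1) after.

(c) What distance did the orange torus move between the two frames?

3.6

From (11.6, 6.8) to (9.0, 4.3), the orange torus covered √(2.6² + 2.5²) ≈ 3.6 units.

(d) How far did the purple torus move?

1.2

The purple torus was near (12.9, 6.4) before and (14.1, 6.5) after, so it travelled √(1.2² + 0.1²) ≈ 1.2 units.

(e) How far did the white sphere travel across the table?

2.9

From (11.8, 3.7) to (11.0, 6.5), the white sphere covered √(0.8² + 2.8²) ≈ 2.9 units.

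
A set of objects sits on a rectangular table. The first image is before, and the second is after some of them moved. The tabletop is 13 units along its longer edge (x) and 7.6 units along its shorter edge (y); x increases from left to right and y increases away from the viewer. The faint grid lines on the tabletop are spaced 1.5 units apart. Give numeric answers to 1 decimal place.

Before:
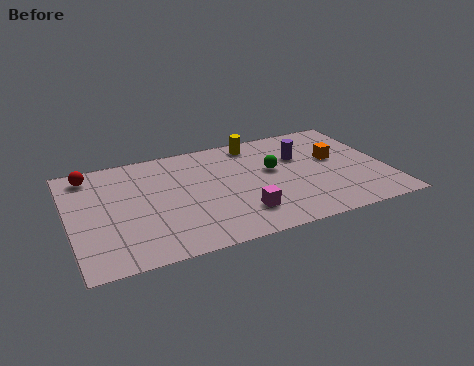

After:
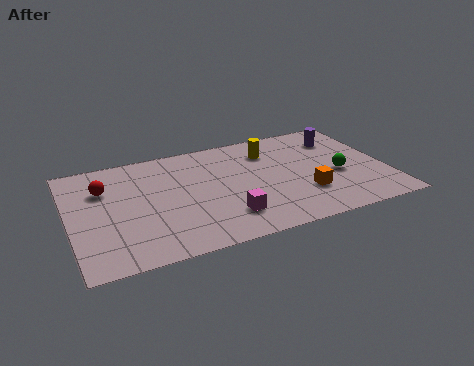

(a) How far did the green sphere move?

2.9

The green sphere was near (8.4, 4.4) before and (11.0, 3.2) after, so it travelled √(2.6² + 1.2²) ≈ 2.9 units.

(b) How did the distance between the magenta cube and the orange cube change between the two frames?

-1.6

The distance was about 4.9 in the first image and 3.3 in the second, so they moved 1.6 units closer together.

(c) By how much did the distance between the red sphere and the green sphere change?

+2.0

Before: roughly 7.7 units apart; after: 9.7. That's 2.0 units further apart.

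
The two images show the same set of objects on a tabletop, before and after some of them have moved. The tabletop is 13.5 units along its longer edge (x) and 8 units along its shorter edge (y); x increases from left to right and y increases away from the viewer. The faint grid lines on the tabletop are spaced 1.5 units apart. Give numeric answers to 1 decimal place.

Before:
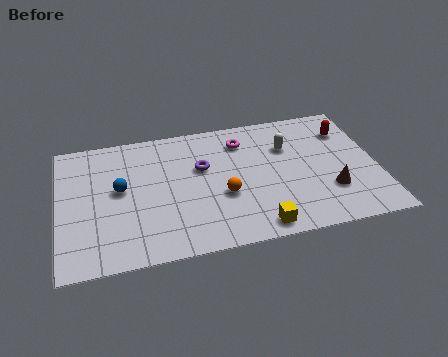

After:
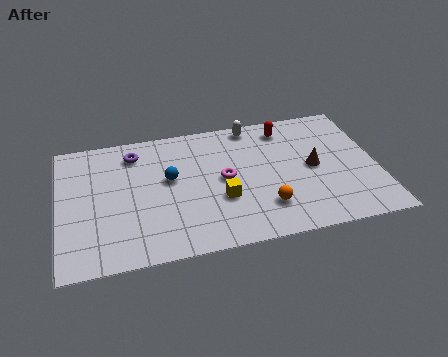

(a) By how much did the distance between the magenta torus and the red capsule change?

-0.7

The distance was about 4.5 in the first image and 3.8 in the second, so they moved 0.7 units closer together.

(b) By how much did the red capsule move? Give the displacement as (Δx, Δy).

(-2.6, 0.7)

From the two frames, the red capsule sits at roughly (12.4, 6.0) before and (9.8, 6.7) after.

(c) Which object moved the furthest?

the purple torus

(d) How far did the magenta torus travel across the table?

2.4

The magenta torus moved from about (7.9, 6.3) to (7.0, 4.1), a distance of √(0.9² + 2.2²) ≈ 2.4.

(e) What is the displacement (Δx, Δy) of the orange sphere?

(1.7, -1.1)

The orange sphere was at about (6.9, 3.1) and moved to about (8.6, 2.0).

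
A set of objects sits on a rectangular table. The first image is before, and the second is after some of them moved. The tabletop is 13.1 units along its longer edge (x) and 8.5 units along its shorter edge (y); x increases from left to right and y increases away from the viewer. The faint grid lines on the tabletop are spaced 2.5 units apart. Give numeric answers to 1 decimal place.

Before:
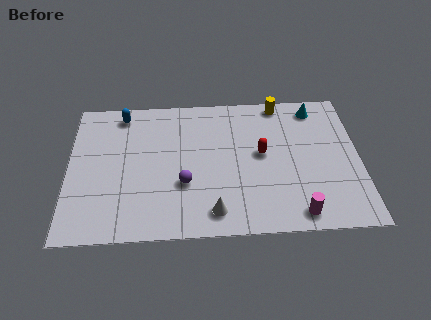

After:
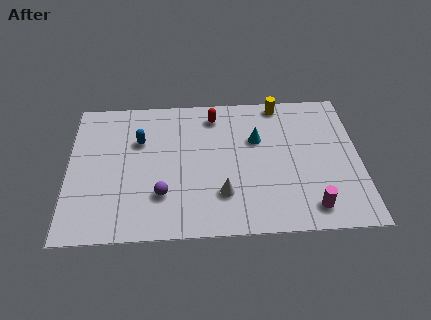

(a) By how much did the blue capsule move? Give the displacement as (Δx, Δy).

(0.8, -1.7)

The blue capsule started near (2.4, 7.4) and ended near (3.2, 5.7).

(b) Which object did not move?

the yellow cylinder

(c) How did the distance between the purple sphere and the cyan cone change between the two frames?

-2.1

The distance was about 7.4 in the first image and 5.3 in the second, so they moved 2.1 units closer together.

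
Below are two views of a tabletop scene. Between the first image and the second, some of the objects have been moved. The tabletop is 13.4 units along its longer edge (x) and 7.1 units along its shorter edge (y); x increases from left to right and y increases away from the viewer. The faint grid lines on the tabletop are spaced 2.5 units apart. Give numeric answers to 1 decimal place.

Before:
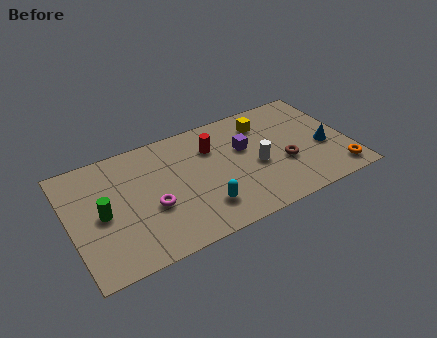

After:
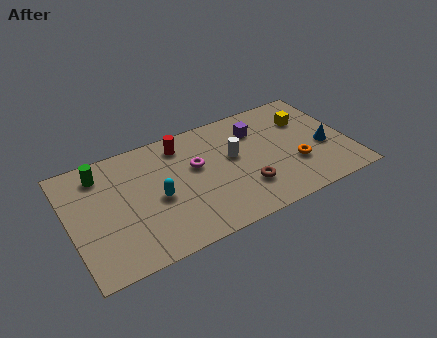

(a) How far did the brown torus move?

2.1

From (10.2, 2.7) to (8.2, 2.0), the brown torus covered √(2.0² + 0.7²) ≈ 2.1 units.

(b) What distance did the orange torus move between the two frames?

2.3

The orange torus was near (12.6, 1.1) before and (10.7, 2.4) after, so it travelled √(1.9² + 1.3²) ≈ 2.3 units.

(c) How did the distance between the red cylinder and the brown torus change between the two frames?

+0.7

They were about 4.0 units apart before and 4.7 after — 0.7 units further apart.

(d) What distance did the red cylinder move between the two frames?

1.6

The red cylinder moved from about (7.0, 5.1) to (5.6, 5.9), a distance of √(1.4² + 0.8²) ≈ 1.6.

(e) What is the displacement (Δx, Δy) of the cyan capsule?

(-2.0, 1.5)

The cyan capsule was at about (6.1, 1.7) and moved to about (4.1, 3.2).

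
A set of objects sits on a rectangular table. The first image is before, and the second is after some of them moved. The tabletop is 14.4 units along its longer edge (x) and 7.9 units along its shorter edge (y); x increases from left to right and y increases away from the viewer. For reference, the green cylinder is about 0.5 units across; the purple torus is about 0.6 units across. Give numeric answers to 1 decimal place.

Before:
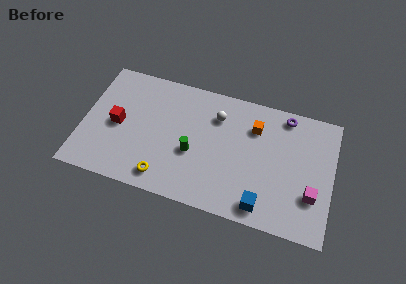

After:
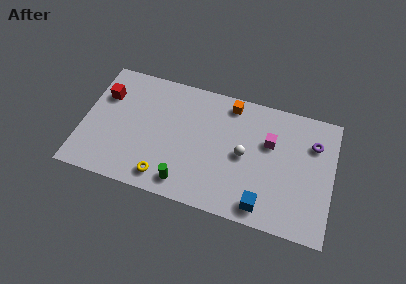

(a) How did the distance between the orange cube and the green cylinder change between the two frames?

+1.8

Before: roughly 4.3 units apart; after: 6.1. That's 1.8 units further apart.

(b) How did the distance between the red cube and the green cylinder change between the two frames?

+2.2

Before: roughly 4.4 units apart; after: 6.6. That's 2.2 units further apart.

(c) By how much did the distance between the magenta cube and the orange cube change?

-1.8

The distance was about 4.8 in the first image and 3.0 in the second, so they moved 1.8 units closer together.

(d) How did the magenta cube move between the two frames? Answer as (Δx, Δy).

(-2.6, 2.6)

The magenta cube started near (13.3, 2.5) and ended near (10.7, 5.1).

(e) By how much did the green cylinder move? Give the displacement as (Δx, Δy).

(-0.3, -2.0)

The green cylinder was at about (6.4, 3.2) and moved to about (6.1, 1.2).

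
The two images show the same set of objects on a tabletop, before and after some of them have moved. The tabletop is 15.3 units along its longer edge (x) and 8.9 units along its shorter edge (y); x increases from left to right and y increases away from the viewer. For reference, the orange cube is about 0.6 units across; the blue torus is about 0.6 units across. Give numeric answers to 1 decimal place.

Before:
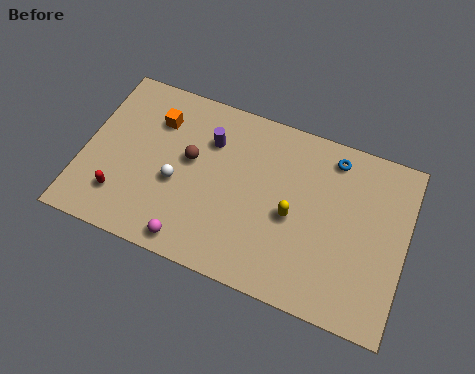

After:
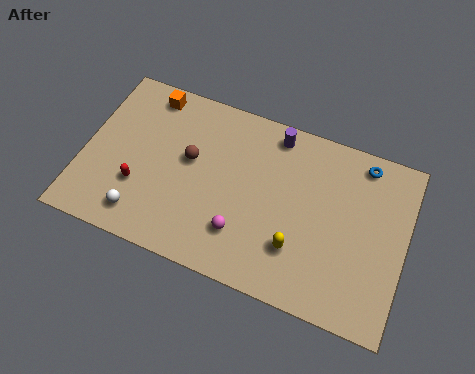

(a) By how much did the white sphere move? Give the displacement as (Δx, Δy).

(-1.4, -2.2)

From the two frames, the white sphere sits at roughly (4.5, 3.7) before and (3.1, 1.5) after.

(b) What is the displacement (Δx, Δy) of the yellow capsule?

(0.4, -1.5)

The yellow capsule was at about (10.0, 4.0) and moved to about (10.4, 2.5).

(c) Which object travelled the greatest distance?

the purple cylinder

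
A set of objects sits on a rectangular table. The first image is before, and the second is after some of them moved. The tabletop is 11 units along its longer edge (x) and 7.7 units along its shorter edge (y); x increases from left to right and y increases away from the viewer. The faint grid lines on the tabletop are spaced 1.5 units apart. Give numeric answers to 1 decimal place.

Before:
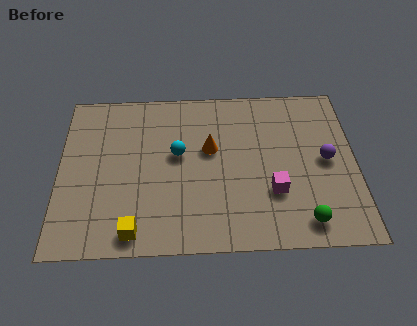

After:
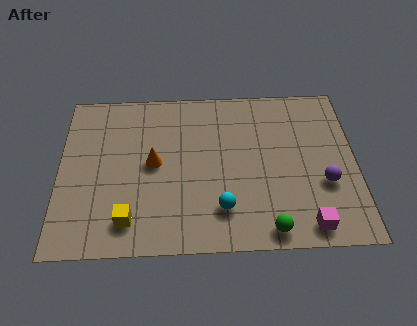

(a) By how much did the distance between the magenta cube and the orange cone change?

+3.3

Before: roughly 3.1 units apart; after: 6.4. That's 3.3 units further apart.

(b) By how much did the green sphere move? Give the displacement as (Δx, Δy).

(-1.3, -0.3)

From the two frames, the green sphere sits at roughly (9.0, 1.1) before and (7.7, 0.8) after.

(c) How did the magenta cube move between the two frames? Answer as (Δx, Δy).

(1.2, -1.6)

The magenta cube was at about (7.9, 2.5) and moved to about (9.1, 0.9).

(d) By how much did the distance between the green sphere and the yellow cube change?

-1.1

The distance was about 6.2 in the first image and 5.1 in the second, so they moved 1.1 units closer together.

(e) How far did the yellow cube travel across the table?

0.5

The yellow cube moved from about (2.8, 0.9) to (2.6, 1.4), a distance of √(0.2² + 0.5²) ≈ 0.5.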